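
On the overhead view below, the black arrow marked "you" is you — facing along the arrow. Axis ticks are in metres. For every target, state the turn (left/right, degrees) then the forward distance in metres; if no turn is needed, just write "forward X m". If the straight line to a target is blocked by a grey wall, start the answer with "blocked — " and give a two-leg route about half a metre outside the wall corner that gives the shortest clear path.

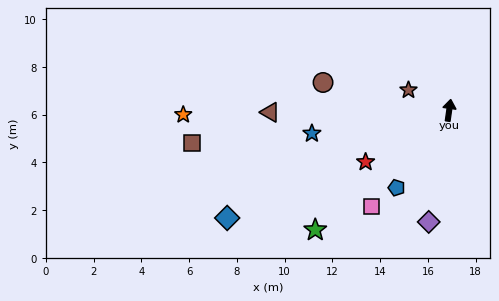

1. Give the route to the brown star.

turn left 72°, forward 1.9 m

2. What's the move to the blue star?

turn left 108°, forward 5.8 m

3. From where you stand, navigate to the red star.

turn left 130°, forward 4.1 m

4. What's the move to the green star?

turn left 140°, forward 7.5 m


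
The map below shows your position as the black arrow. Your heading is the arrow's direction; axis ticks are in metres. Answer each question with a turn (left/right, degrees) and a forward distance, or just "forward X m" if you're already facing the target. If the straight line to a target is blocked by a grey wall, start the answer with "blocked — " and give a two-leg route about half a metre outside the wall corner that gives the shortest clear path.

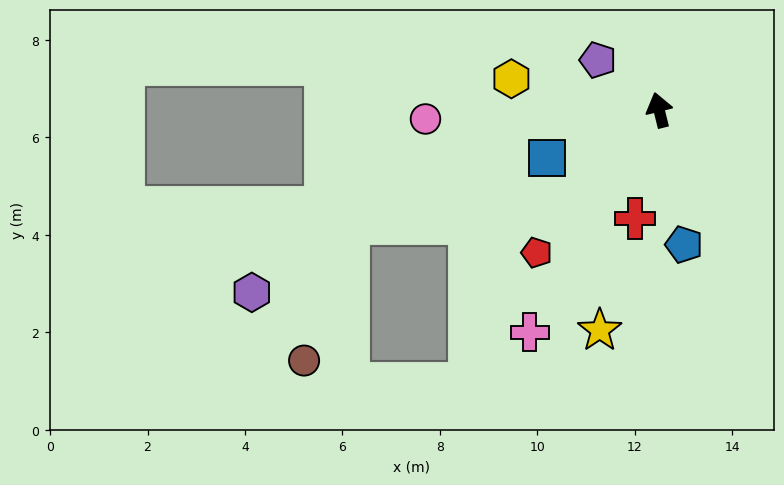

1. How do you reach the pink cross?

turn left 136°, forward 5.3 m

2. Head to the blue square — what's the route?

turn left 99°, forward 2.5 m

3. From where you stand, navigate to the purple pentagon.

turn left 37°, forward 1.6 m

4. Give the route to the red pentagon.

turn left 125°, forward 3.9 m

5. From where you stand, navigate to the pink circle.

turn left 78°, forward 4.8 m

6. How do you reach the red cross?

turn left 153°, forward 2.3 m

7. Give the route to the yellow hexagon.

turn left 64°, forward 3.1 m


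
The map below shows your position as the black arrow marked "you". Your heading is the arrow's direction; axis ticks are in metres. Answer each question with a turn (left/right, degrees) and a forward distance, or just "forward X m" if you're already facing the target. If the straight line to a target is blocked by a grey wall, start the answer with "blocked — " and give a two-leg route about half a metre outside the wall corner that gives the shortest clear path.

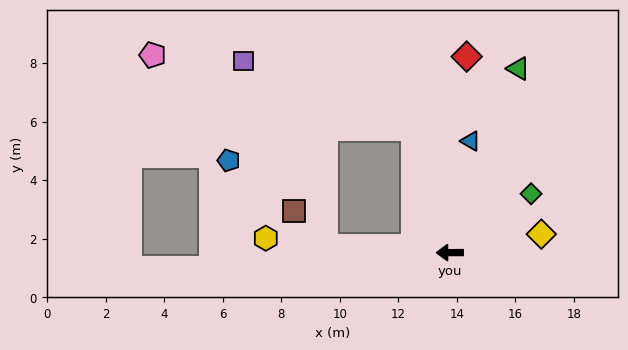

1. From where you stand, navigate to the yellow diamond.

turn right 169°, forward 3.2 m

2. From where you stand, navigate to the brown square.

blocked — turn right 3°, forward 4.2 m, then turn right 45°, forward 1.6 m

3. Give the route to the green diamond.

turn right 144°, forward 3.4 m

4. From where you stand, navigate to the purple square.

blocked — turn right 74°, forward 4.4 m, then turn left 52°, forward 6.2 m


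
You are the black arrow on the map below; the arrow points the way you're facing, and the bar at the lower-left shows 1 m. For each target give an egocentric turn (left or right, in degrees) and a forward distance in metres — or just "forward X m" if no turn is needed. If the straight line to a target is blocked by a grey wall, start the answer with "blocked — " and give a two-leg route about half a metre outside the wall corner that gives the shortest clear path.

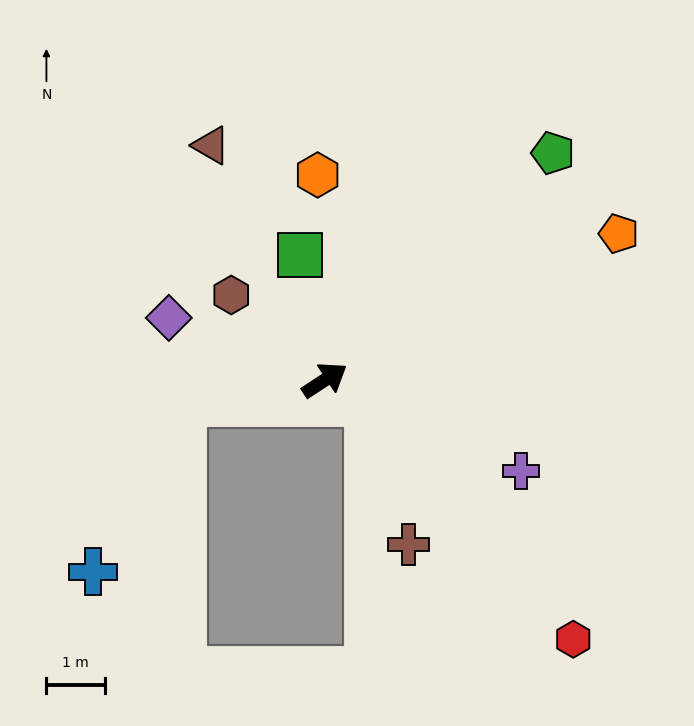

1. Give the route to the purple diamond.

turn left 125°, forward 2.9 m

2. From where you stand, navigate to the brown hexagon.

turn left 104°, forward 2.2 m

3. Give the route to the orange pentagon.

turn right 7°, forward 5.6 m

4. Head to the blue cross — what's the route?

blocked — turn left 155°, forward 2.5 m, then turn left 54°, forward 3.3 m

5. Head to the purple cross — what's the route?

turn right 58°, forward 3.7 m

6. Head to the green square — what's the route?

turn left 68°, forward 2.2 m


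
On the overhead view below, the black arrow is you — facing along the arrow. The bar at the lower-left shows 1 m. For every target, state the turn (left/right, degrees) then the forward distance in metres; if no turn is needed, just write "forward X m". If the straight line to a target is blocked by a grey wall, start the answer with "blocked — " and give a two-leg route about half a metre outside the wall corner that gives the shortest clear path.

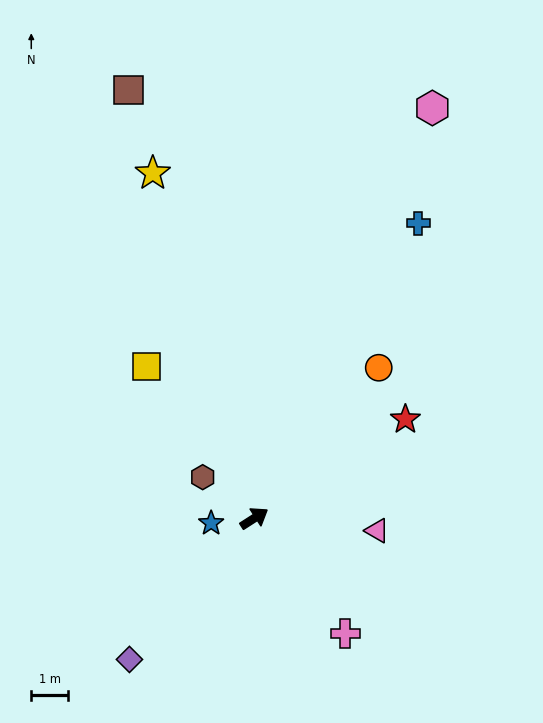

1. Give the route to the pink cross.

turn right 84°, forward 4.0 m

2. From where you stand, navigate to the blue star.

turn left 154°, forward 1.2 m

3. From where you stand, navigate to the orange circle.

turn left 18°, forward 5.3 m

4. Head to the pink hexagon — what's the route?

turn left 34°, forward 12.2 m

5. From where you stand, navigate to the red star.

forward 4.9 m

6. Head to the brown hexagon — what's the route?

turn left 109°, forward 1.8 m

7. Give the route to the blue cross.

turn left 28°, forward 9.2 m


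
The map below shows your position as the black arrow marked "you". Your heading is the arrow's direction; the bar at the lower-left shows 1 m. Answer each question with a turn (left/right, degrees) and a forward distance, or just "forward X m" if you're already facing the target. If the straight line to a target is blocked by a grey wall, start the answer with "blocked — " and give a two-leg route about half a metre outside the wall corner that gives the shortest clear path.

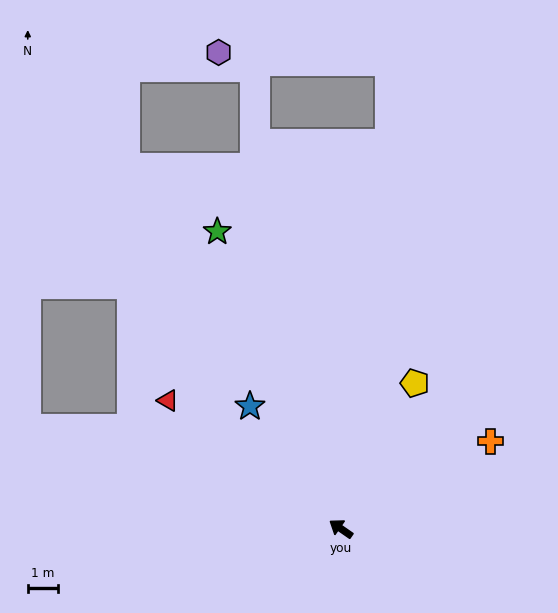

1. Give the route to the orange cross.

turn right 115°, forward 5.8 m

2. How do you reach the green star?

turn right 33°, forward 10.7 m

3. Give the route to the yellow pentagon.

turn right 82°, forward 5.4 m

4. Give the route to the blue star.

turn right 19°, forward 5.1 m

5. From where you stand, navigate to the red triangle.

forward 7.2 m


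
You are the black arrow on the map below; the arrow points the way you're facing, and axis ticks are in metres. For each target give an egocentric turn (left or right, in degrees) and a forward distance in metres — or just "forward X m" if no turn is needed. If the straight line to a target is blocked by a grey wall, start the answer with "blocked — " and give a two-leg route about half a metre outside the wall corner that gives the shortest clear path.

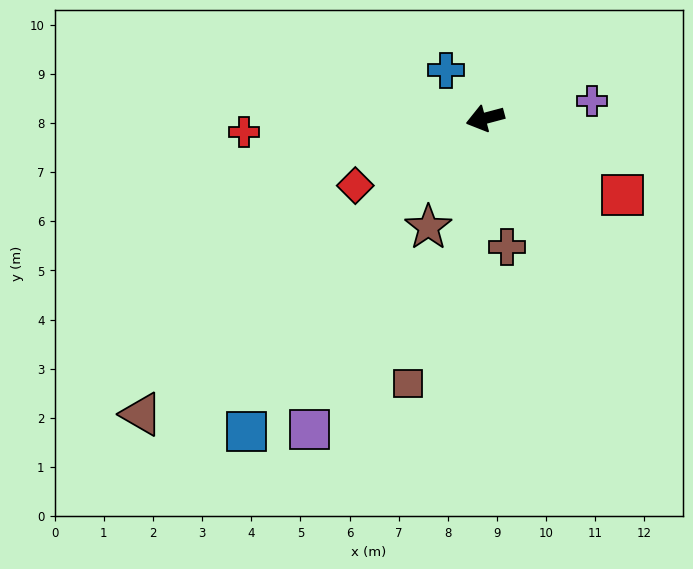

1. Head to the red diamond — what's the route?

turn left 13°, forward 3.0 m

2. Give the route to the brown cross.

turn left 85°, forward 2.7 m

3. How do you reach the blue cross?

turn right 66°, forward 1.3 m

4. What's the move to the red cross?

turn right 12°, forward 4.9 m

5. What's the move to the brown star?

turn left 48°, forward 2.5 m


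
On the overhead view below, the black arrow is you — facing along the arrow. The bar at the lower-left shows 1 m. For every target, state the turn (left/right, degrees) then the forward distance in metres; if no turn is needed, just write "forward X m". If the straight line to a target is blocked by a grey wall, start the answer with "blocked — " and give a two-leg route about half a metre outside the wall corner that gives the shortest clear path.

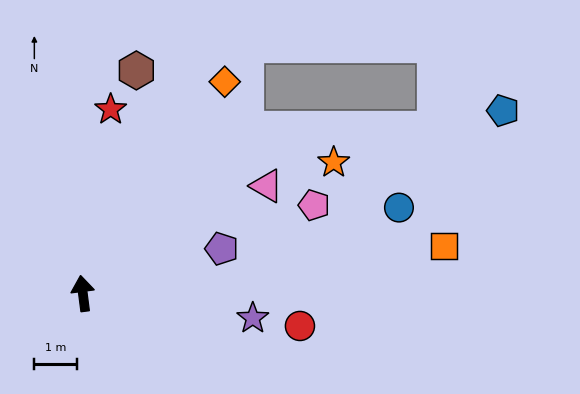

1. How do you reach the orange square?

turn right 90°, forward 8.6 m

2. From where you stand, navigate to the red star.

turn right 16°, forward 4.4 m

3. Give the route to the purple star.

turn right 106°, forward 4.1 m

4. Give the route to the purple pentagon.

turn right 80°, forward 3.4 m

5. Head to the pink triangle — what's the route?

turn right 67°, forward 5.0 m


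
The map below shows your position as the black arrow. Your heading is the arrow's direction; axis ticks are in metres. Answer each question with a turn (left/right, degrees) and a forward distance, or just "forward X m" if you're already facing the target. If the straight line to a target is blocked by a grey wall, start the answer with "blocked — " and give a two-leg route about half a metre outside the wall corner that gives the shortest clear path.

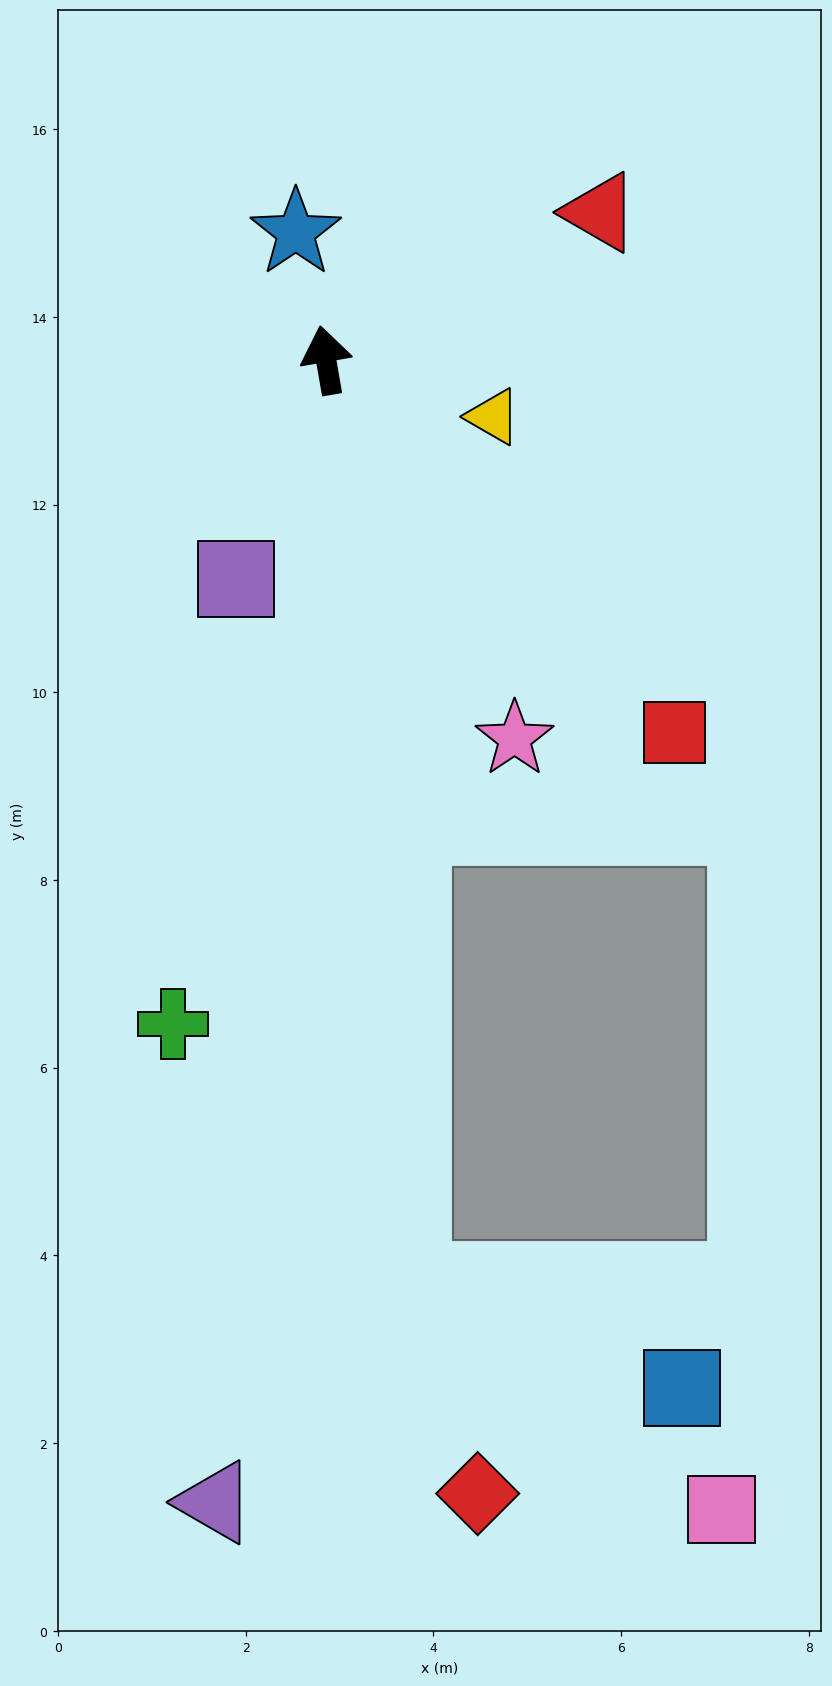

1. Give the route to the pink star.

turn right 163°, forward 4.5 m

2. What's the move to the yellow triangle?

turn right 119°, forward 1.9 m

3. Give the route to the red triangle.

turn right 72°, forward 3.3 m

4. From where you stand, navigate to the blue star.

turn left 4°, forward 1.4 m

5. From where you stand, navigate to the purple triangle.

turn left 165°, forward 12.2 m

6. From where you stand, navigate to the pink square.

blocked — turn left 175°, forward 9.9 m, then turn left 49°, forward 4.1 m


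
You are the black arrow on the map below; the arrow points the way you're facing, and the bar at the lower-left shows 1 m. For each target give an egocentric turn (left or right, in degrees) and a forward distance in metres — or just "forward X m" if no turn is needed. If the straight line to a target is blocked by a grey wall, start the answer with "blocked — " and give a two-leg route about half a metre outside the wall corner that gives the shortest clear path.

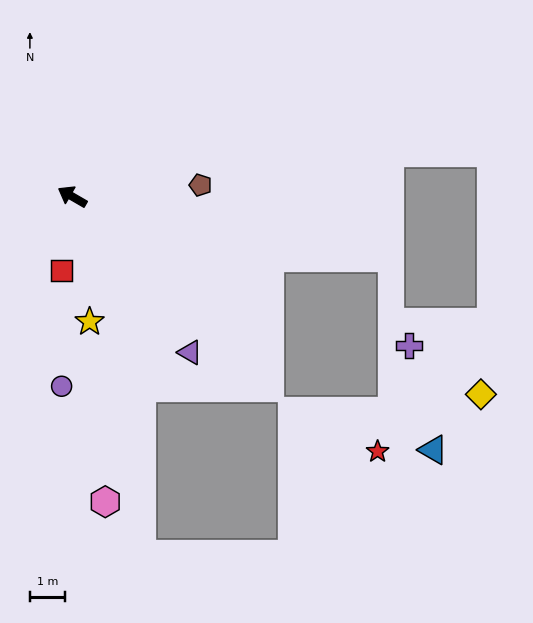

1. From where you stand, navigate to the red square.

turn left 112°, forward 2.1 m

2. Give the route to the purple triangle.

turn left 157°, forward 5.6 m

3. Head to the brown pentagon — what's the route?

turn right 145°, forward 3.7 m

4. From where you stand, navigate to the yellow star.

turn left 128°, forward 3.6 m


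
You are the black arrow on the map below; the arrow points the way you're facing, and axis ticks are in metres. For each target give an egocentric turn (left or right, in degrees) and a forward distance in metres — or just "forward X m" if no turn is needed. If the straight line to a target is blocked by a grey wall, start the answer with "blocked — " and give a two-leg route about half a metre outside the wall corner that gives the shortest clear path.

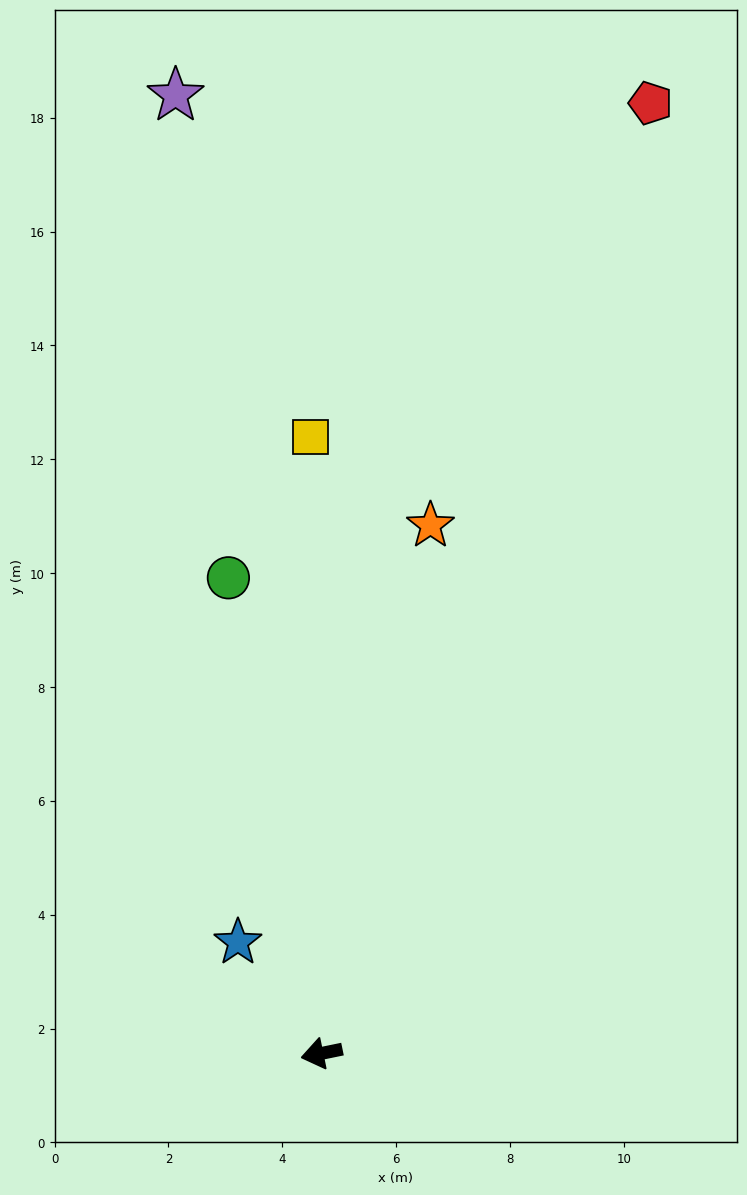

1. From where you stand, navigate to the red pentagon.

turn right 121°, forward 17.7 m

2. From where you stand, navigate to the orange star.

turn right 113°, forward 9.5 m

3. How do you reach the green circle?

turn right 91°, forward 8.5 m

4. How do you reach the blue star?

turn right 65°, forward 2.4 m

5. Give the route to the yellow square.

turn right 101°, forward 10.8 m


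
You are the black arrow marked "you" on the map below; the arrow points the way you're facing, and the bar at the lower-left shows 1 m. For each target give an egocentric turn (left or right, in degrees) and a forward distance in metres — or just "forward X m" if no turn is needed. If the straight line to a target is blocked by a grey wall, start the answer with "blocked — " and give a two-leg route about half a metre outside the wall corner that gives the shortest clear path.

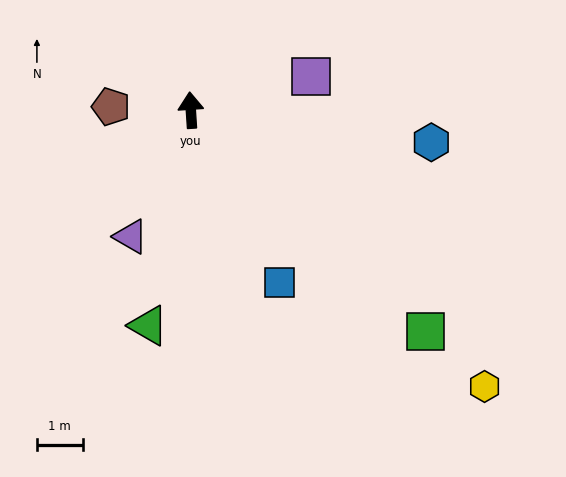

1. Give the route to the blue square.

turn right 157°, forward 4.2 m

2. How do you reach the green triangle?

turn left 165°, forward 4.8 m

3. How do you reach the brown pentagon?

turn left 84°, forward 1.7 m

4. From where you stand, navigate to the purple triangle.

turn left 151°, forward 3.1 m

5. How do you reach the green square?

turn right 137°, forward 7.0 m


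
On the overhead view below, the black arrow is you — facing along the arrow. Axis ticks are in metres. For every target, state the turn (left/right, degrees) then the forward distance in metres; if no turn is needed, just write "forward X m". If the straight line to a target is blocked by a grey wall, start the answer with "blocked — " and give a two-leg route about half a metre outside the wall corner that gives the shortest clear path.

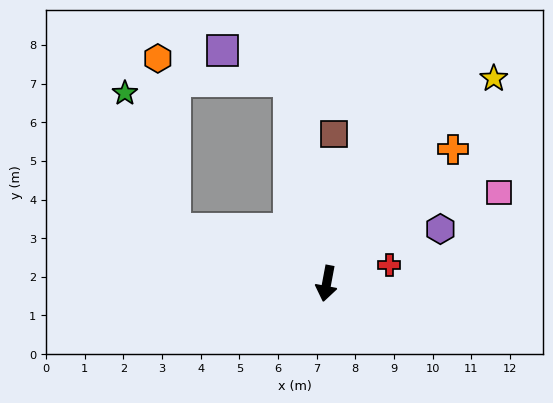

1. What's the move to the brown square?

turn right 172°, forward 3.9 m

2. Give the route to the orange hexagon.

blocked — turn right 99°, forward 4.2 m, then turn right 65°, forward 4.5 m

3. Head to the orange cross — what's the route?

turn left 147°, forward 4.8 m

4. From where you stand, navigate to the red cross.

turn left 117°, forward 1.7 m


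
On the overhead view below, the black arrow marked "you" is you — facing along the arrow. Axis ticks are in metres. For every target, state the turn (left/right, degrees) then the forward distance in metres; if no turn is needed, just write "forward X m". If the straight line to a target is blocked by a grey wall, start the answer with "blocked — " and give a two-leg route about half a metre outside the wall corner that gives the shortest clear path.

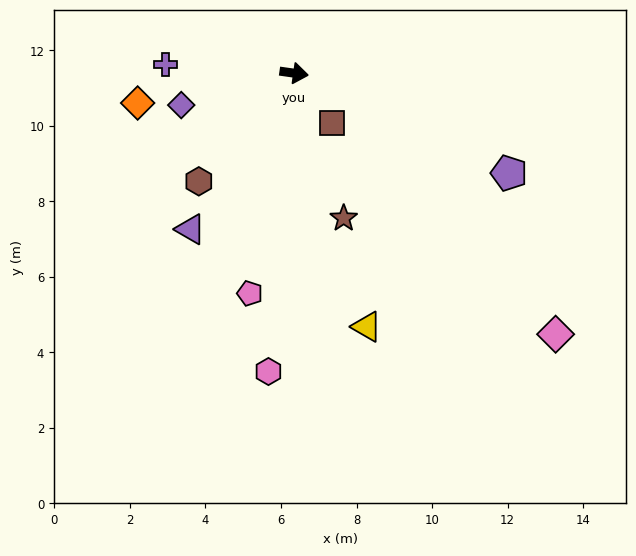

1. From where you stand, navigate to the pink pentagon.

turn right 93°, forward 5.9 m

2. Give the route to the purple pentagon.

turn right 17°, forward 6.3 m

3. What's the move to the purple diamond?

turn right 156°, forward 3.1 m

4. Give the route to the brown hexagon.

turn right 123°, forward 3.8 m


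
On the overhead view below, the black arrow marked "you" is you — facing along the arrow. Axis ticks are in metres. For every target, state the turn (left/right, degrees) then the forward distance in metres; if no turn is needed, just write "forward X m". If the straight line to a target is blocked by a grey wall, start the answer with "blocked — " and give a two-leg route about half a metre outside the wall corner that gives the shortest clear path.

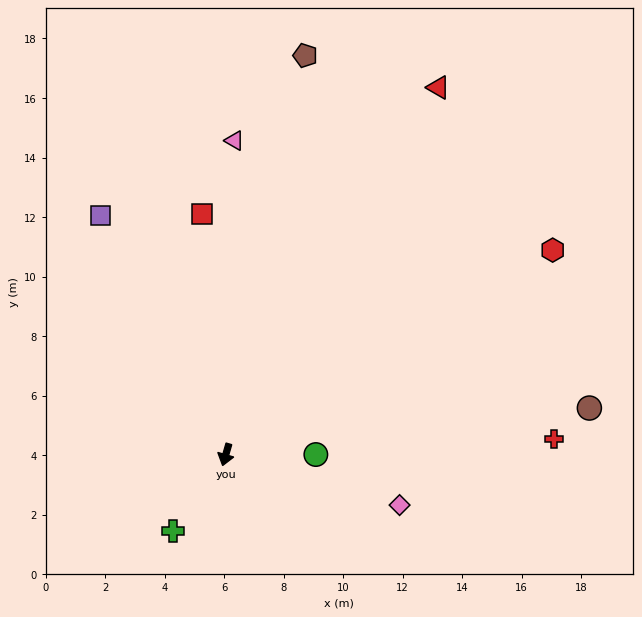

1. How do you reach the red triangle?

turn left 166°, forward 14.3 m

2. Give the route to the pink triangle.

turn right 166°, forward 10.6 m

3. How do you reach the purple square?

turn right 136°, forward 9.1 m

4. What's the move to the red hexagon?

turn left 138°, forward 13.0 m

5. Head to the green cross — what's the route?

turn right 19°, forward 3.1 m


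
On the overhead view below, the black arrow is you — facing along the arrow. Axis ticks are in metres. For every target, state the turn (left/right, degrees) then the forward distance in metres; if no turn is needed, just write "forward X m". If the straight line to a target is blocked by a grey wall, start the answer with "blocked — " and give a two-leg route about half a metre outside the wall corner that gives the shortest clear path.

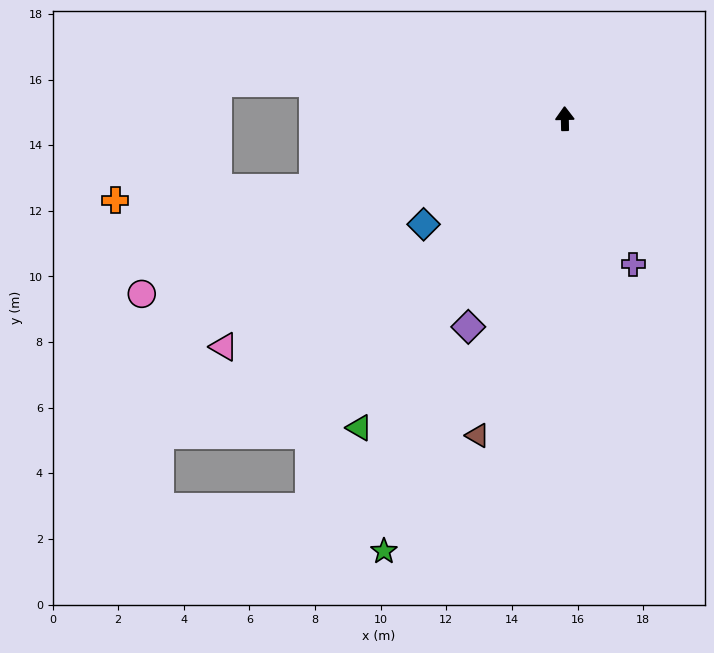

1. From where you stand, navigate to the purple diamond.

turn left 154°, forward 7.0 m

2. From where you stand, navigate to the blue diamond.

turn left 126°, forward 5.4 m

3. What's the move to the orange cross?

blocked — turn left 104°, forward 8.0 m, then turn right 12°, forward 6.0 m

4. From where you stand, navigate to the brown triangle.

turn left 163°, forward 10.0 m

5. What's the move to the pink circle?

turn left 111°, forward 14.0 m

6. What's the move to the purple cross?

turn right 156°, forward 4.9 m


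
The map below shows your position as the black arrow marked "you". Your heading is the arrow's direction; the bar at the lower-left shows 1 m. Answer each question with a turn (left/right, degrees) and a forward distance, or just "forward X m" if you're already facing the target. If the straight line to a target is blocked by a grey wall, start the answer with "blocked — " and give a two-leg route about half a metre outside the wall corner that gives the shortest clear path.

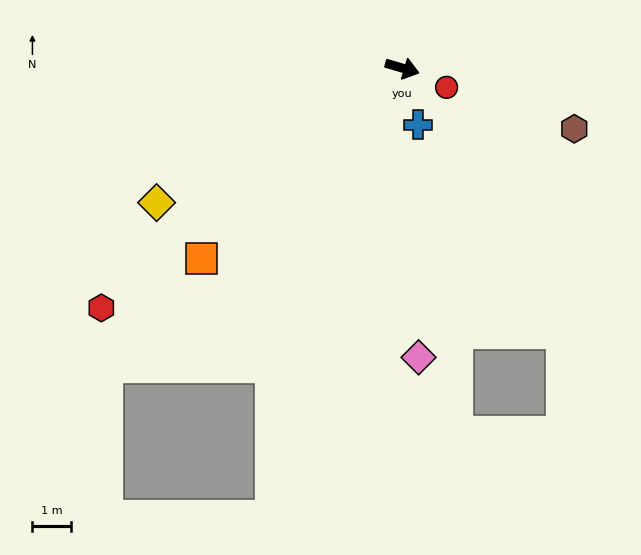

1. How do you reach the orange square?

turn right 120°, forward 7.1 m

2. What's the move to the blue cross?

turn right 58°, forward 1.5 m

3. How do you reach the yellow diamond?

turn right 135°, forward 7.2 m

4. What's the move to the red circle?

turn right 7°, forward 1.2 m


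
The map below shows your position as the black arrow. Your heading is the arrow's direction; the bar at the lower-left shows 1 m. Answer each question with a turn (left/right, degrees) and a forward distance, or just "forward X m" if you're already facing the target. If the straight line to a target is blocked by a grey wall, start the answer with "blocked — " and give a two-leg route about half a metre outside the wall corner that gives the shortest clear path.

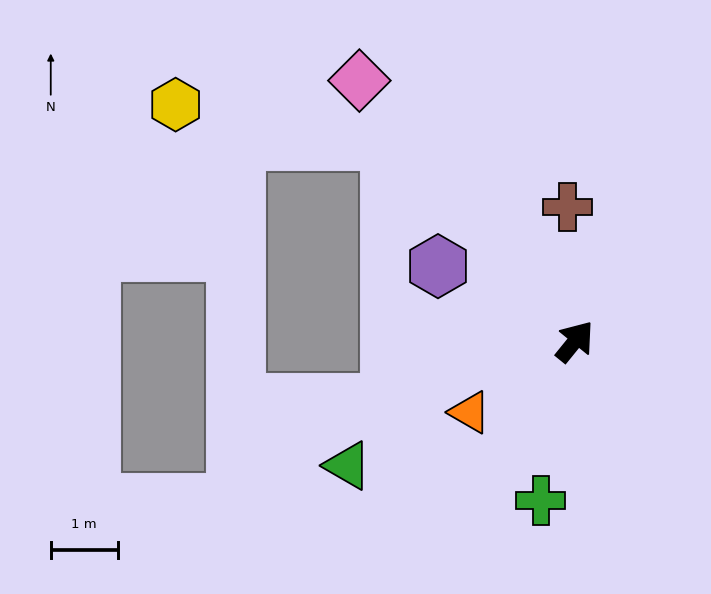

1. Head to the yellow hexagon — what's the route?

blocked — turn left 82°, forward 4.1 m, then turn left 37°, forward 3.2 m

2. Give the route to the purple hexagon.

turn left 100°, forward 2.3 m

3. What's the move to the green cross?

turn right 153°, forward 2.4 m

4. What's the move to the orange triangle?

turn left 163°, forward 1.9 m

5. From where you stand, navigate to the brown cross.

turn left 42°, forward 2.0 m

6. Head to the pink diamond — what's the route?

turn left 79°, forward 5.1 m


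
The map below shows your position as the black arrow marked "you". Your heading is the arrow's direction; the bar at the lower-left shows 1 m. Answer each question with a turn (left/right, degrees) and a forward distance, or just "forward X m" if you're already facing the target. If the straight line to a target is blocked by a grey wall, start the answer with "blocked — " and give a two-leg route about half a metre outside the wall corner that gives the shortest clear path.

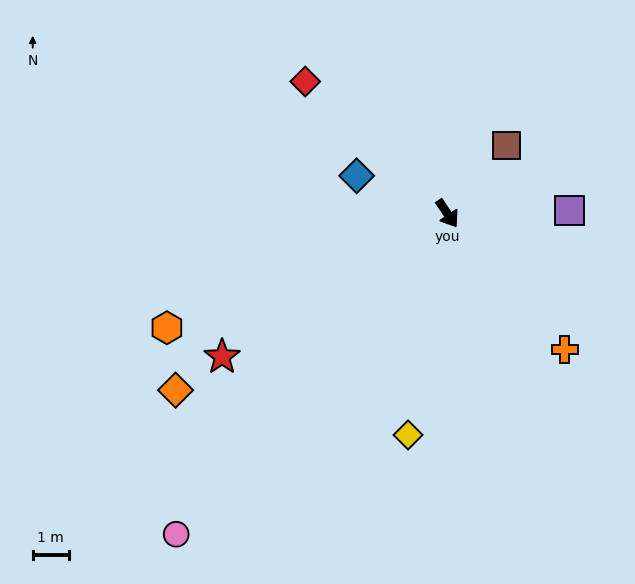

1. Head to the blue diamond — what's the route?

turn right 146°, forward 2.7 m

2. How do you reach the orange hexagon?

turn right 102°, forward 8.4 m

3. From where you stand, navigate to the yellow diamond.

turn right 44°, forward 6.2 m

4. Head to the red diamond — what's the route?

turn right 167°, forward 5.4 m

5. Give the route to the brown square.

turn left 105°, forward 2.5 m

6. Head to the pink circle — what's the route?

turn right 74°, forward 11.7 m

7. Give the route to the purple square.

turn left 58°, forward 3.4 m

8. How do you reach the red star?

turn right 91°, forward 7.4 m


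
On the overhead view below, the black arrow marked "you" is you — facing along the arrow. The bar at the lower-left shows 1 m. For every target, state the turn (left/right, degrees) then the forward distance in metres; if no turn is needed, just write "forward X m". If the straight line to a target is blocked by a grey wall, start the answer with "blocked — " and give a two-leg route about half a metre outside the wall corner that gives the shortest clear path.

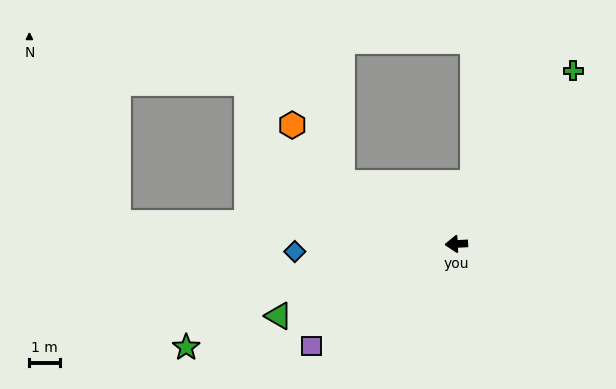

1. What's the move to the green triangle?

turn left 19°, forward 6.3 m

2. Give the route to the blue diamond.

forward 5.3 m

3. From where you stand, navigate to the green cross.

turn right 127°, forward 6.9 m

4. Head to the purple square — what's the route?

turn left 32°, forward 5.8 m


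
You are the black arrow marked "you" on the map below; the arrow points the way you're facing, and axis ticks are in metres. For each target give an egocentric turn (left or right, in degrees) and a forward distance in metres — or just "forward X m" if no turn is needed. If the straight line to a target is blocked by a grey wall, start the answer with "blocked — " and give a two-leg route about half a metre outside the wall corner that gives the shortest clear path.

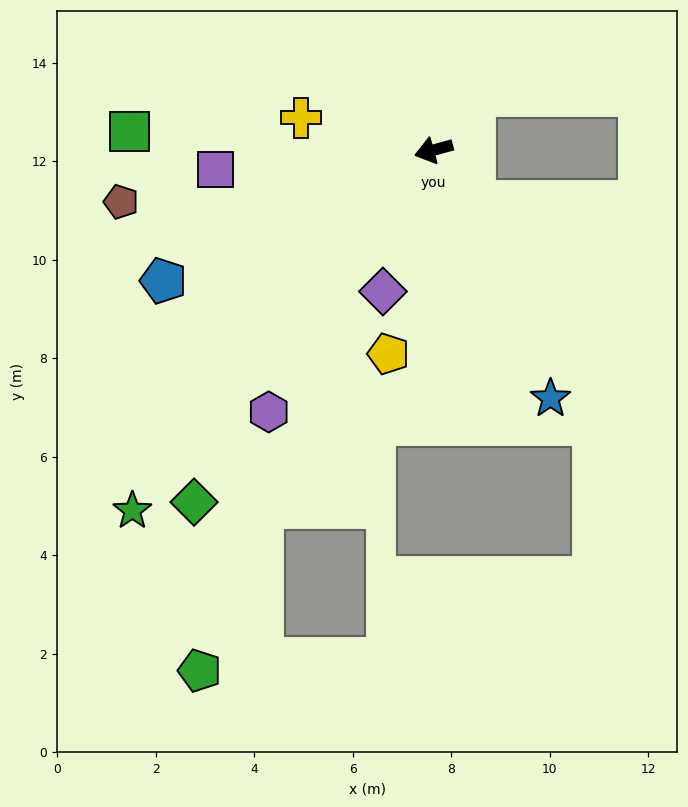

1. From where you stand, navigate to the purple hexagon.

turn left 42°, forward 6.3 m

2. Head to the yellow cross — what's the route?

turn right 29°, forward 2.8 m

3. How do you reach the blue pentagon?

turn left 10°, forward 6.1 m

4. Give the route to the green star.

turn left 35°, forward 9.5 m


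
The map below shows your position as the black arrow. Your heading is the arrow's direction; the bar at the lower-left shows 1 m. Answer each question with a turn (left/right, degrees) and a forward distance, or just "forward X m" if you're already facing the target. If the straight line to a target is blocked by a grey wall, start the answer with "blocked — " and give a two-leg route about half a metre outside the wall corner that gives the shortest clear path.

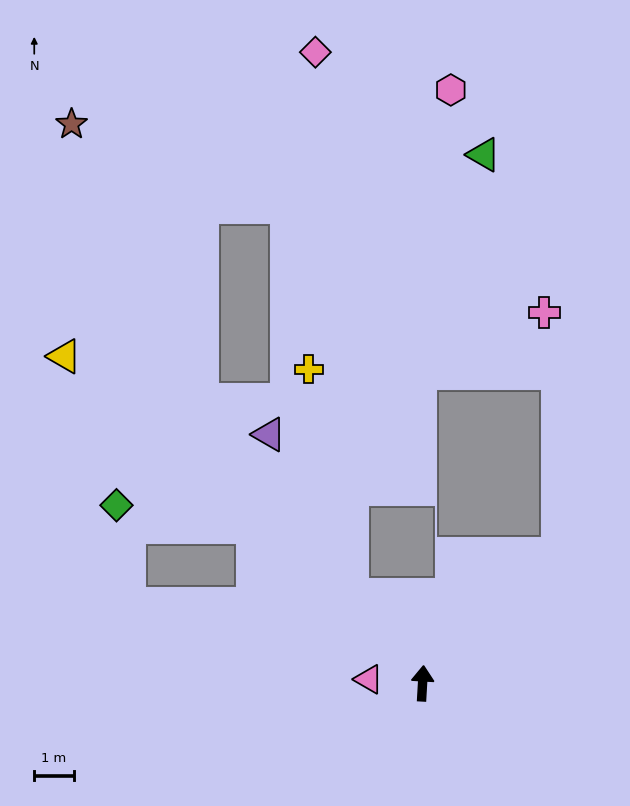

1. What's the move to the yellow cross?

blocked — turn left 42°, forward 2.9 m, then turn right 28°, forward 5.8 m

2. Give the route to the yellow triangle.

turn left 51°, forward 12.2 m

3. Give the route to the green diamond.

blocked — turn left 51°, forward 5.8 m, then turn left 33°, forward 3.5 m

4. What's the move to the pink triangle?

turn left 89°, forward 1.4 m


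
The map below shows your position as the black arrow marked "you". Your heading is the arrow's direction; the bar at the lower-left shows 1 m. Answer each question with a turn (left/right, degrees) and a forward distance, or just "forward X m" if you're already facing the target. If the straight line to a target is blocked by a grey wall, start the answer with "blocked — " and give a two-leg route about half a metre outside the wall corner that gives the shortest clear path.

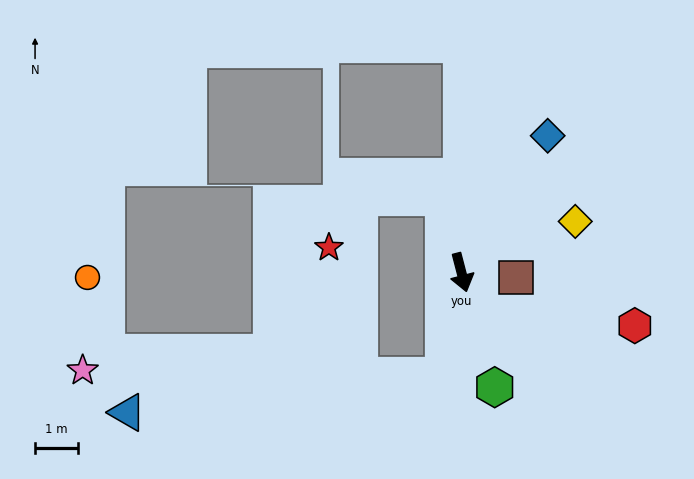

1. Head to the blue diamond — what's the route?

turn left 133°, forward 3.8 m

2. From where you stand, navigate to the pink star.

blocked — turn right 25°, forward 2.4 m, then turn right 80°, forward 8.4 m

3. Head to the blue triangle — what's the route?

blocked — turn right 25°, forward 2.4 m, then turn right 73°, forward 7.4 m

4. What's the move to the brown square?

turn left 70°, forward 1.3 m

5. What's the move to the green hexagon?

forward 2.8 m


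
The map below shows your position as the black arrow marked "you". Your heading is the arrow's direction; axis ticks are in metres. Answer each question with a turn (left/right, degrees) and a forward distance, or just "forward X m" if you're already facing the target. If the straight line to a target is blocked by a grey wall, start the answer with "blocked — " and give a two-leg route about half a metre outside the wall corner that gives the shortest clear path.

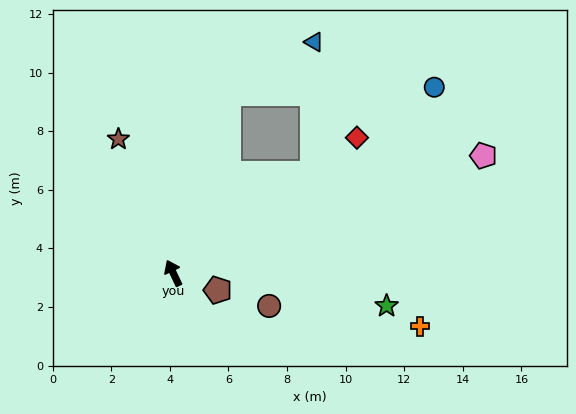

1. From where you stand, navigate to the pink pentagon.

turn right 95°, forward 11.3 m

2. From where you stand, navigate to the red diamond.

turn right 79°, forward 7.8 m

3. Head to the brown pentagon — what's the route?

turn right 136°, forward 1.6 m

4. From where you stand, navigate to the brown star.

turn right 3°, forward 4.9 m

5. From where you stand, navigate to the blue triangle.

blocked — turn right 42°, forward 6.4 m, then turn right 42°, forward 3.4 m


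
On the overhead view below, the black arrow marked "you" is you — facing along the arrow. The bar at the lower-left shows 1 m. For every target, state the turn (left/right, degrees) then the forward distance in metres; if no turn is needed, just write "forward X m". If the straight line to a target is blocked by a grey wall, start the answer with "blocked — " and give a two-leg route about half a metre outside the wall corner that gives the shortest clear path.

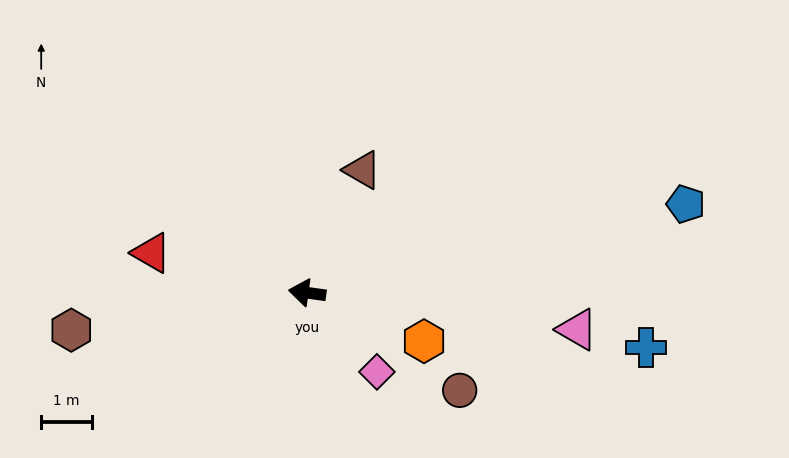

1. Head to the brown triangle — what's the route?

turn right 106°, forward 2.7 m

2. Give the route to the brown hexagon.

turn left 17°, forward 4.7 m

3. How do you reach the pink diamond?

turn left 139°, forward 2.1 m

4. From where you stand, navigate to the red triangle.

turn right 6°, forward 3.2 m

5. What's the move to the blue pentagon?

turn right 159°, forward 7.7 m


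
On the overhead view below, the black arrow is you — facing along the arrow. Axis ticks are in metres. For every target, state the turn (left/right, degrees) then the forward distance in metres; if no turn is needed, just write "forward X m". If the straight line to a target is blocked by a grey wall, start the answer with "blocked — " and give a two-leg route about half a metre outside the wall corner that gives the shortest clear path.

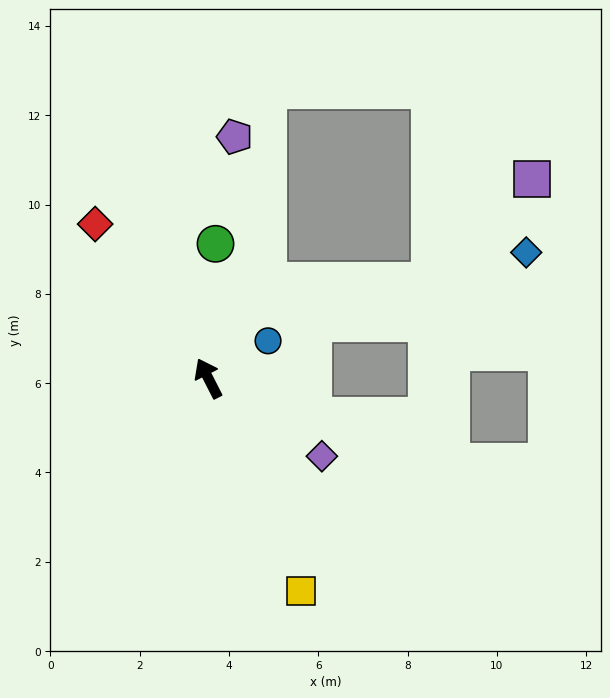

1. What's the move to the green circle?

turn right 30°, forward 3.0 m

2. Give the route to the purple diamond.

turn right 151°, forward 3.1 m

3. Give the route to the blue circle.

turn right 85°, forward 1.6 m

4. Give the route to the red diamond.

turn left 9°, forward 4.3 m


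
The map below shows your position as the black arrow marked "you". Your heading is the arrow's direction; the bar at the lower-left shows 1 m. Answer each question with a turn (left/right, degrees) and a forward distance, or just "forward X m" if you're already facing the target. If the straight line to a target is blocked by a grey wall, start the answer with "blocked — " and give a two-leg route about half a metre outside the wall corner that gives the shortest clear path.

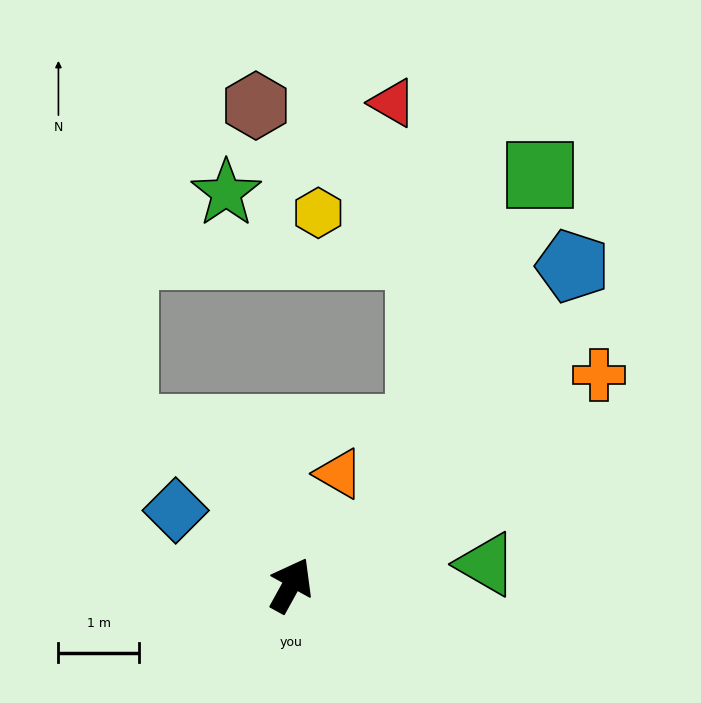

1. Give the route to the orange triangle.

turn left 6°, forward 1.5 m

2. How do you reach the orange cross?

turn right 27°, forward 4.6 m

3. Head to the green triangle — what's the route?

turn right 55°, forward 2.4 m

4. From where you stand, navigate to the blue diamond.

turn left 86°, forward 1.7 m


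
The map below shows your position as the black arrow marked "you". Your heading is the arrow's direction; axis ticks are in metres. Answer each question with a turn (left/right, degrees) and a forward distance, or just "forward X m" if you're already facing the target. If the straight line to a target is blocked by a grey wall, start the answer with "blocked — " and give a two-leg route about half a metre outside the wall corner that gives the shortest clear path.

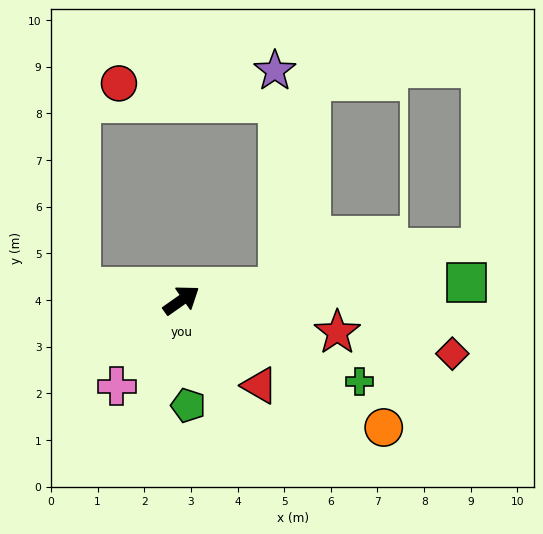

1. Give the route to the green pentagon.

turn right 121°, forward 2.3 m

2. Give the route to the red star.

turn right 47°, forward 3.4 m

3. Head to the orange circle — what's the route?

turn right 67°, forward 5.1 m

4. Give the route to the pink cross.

turn right 162°, forward 2.3 m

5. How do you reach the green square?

turn right 32°, forward 6.1 m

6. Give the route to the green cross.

turn right 60°, forward 4.2 m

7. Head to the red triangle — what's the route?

turn right 83°, forward 2.5 m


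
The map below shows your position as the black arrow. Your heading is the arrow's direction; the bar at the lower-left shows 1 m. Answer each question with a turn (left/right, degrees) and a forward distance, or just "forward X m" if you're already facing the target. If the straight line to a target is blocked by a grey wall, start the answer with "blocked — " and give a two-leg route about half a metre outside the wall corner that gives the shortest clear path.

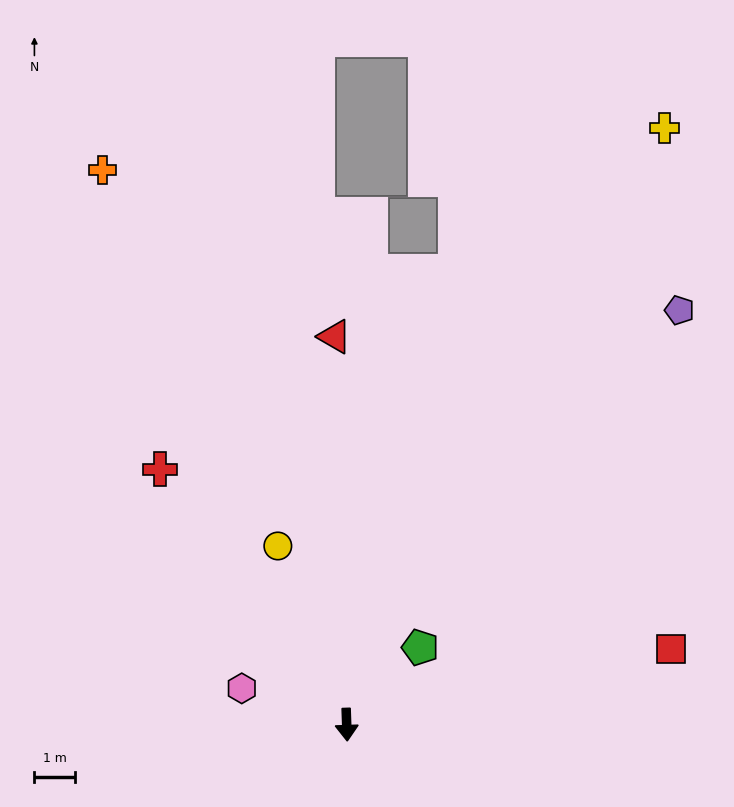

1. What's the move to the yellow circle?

turn right 161°, forward 4.7 m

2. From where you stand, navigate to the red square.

turn left 101°, forward 8.2 m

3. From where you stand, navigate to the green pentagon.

turn left 134°, forward 2.6 m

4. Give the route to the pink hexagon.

turn right 111°, forward 2.7 m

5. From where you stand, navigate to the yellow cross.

turn left 150°, forward 16.6 m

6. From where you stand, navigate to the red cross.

turn right 146°, forward 7.8 m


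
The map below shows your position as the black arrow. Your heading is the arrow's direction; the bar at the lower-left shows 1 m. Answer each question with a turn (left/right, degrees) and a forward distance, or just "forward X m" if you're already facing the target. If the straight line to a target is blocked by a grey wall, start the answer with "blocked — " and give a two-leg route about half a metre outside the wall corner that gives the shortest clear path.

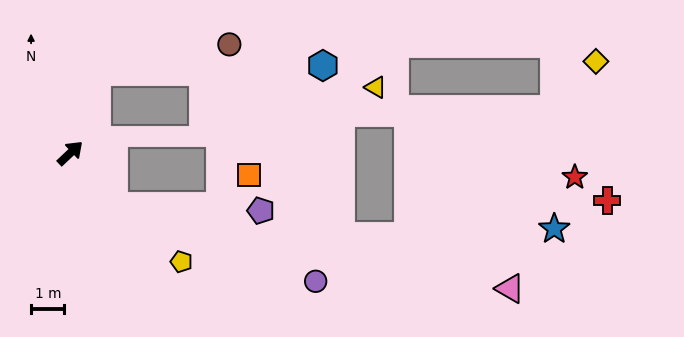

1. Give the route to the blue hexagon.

blocked — turn left 29°, forward 2.6 m, then turn right 71°, forward 6.8 m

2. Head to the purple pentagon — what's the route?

blocked — turn right 94°, forward 2.1 m, then turn left 49°, forward 4.4 m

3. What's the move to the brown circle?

blocked — turn left 29°, forward 2.6 m, then turn right 61°, forward 4.0 m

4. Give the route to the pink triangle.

blocked — turn right 94°, forward 2.1 m, then turn left 39°, forward 12.1 m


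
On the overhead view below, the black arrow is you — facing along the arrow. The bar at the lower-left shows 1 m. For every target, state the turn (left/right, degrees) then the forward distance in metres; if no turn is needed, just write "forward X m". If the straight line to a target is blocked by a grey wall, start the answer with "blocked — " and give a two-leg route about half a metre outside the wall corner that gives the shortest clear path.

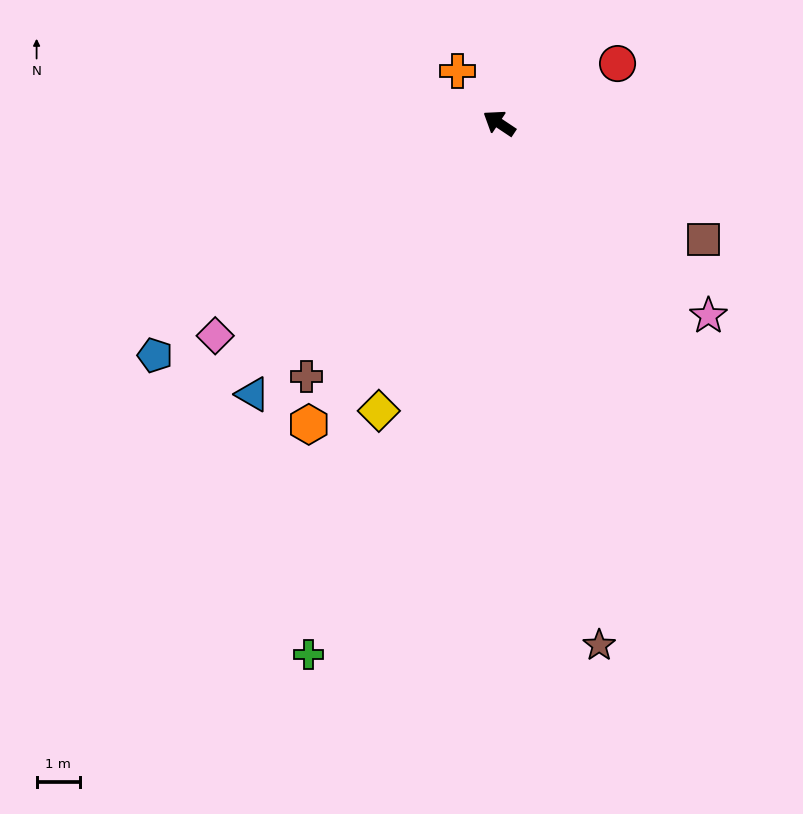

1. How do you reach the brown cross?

turn left 86°, forward 7.4 m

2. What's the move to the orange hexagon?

turn left 91°, forward 8.3 m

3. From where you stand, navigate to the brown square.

turn right 176°, forward 5.5 m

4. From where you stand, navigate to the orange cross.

turn right 18°, forward 1.5 m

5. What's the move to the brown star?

turn left 135°, forward 12.3 m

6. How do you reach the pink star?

turn left 171°, forward 6.6 m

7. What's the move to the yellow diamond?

turn left 101°, forward 7.2 m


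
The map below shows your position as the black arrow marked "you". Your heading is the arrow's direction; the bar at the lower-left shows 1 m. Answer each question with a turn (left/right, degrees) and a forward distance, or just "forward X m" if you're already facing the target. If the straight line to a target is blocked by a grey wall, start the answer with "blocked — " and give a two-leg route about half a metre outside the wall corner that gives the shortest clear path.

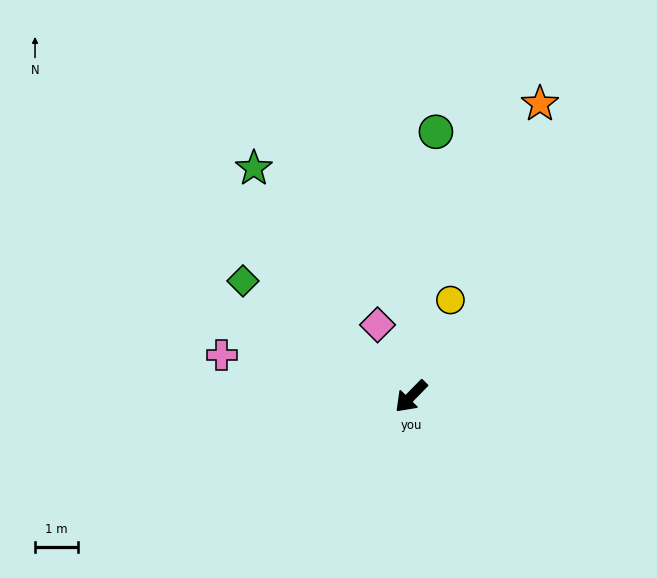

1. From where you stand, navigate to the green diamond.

turn right 80°, forward 4.8 m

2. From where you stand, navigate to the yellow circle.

turn right 158°, forward 2.4 m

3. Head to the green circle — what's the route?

turn right 141°, forward 6.2 m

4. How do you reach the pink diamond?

turn right 111°, forward 1.8 m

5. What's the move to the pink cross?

turn right 58°, forward 4.5 m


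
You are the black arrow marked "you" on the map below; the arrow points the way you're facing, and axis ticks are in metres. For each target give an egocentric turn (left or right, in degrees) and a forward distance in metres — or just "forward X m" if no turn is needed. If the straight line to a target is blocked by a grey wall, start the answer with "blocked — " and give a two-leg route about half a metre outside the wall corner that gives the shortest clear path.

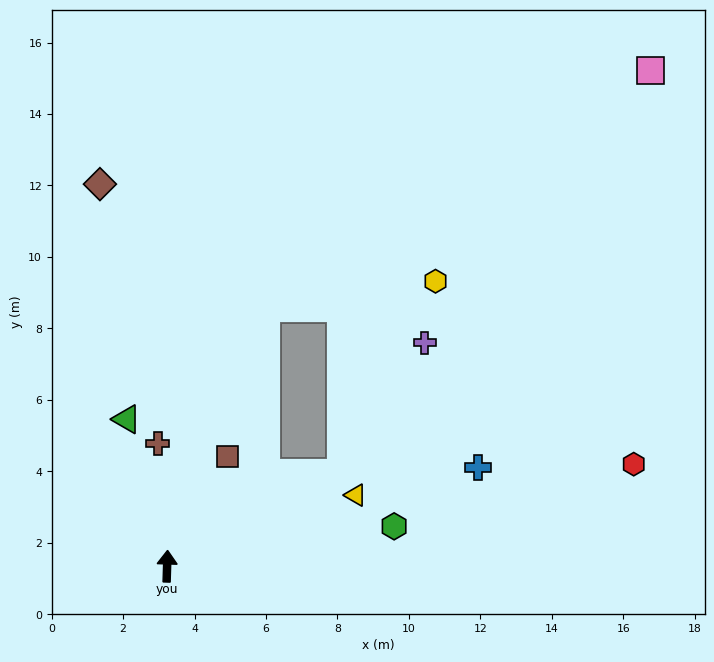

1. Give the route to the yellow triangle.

turn right 68°, forward 5.6 m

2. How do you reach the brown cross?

turn left 6°, forward 3.4 m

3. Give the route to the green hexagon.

turn right 78°, forward 6.5 m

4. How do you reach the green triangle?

turn left 17°, forward 4.3 m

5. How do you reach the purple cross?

blocked — turn right 61°, forward 5.5 m, then turn left 31°, forward 4.4 m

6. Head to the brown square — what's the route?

turn right 27°, forward 3.5 m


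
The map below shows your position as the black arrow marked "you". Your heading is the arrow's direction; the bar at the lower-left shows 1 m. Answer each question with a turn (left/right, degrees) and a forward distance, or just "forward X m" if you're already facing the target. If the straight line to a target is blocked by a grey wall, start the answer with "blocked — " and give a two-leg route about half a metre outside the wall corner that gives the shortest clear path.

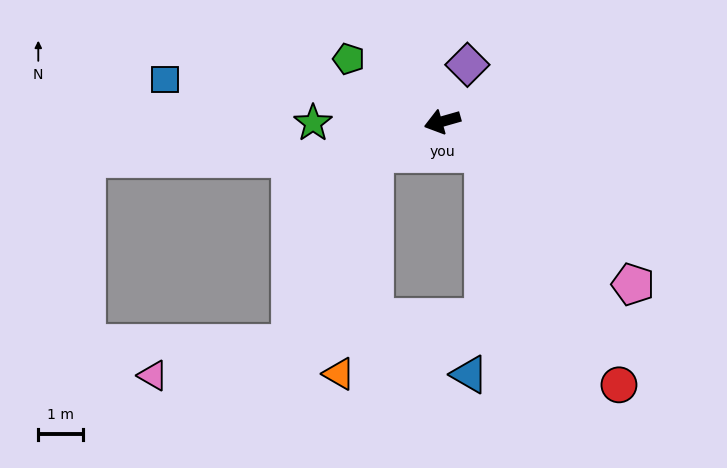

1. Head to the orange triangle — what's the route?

blocked — turn left 10°, forward 1.7 m, then turn left 55°, forward 4.9 m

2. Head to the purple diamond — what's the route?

turn right 130°, forward 1.4 m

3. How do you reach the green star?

turn right 15°, forward 2.9 m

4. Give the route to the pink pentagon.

turn left 124°, forward 5.6 m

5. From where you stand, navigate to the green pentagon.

turn right 50°, forward 2.5 m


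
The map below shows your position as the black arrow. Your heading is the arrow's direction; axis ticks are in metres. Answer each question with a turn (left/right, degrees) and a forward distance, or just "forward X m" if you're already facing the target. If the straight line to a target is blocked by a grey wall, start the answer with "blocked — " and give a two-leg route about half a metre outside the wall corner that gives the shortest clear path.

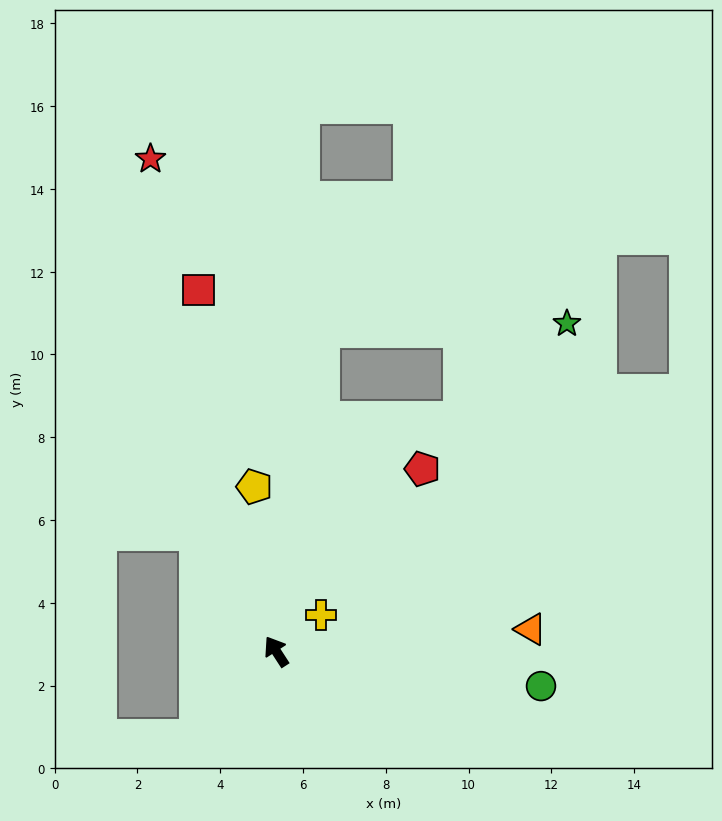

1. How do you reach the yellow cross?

turn right 84°, forward 1.4 m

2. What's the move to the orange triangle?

turn right 118°, forward 6.2 m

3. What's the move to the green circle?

turn right 130°, forward 6.5 m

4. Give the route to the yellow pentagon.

turn right 25°, forward 4.0 m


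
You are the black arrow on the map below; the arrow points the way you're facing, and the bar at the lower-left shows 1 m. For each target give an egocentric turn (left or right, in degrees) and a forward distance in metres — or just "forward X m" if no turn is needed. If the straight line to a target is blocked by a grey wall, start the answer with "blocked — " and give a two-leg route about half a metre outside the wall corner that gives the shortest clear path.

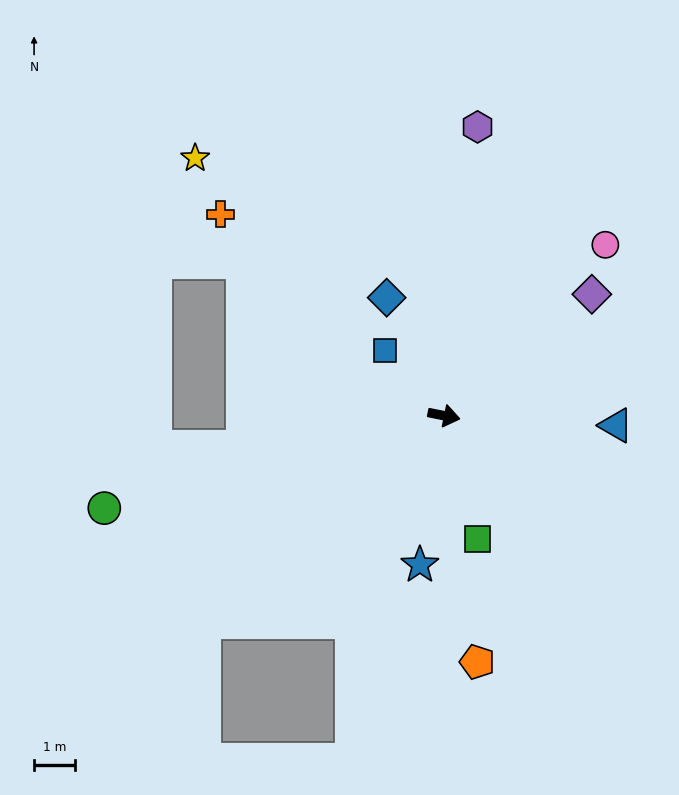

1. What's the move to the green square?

turn right 63°, forward 3.2 m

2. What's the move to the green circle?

turn right 153°, forward 8.7 m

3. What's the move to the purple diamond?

turn left 51°, forward 4.7 m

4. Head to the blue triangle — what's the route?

turn left 8°, forward 4.2 m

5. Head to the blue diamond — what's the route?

turn left 127°, forward 3.2 m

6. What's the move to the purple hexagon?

turn left 95°, forward 7.2 m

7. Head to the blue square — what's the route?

turn left 144°, forward 2.2 m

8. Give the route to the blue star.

turn right 88°, forward 3.7 m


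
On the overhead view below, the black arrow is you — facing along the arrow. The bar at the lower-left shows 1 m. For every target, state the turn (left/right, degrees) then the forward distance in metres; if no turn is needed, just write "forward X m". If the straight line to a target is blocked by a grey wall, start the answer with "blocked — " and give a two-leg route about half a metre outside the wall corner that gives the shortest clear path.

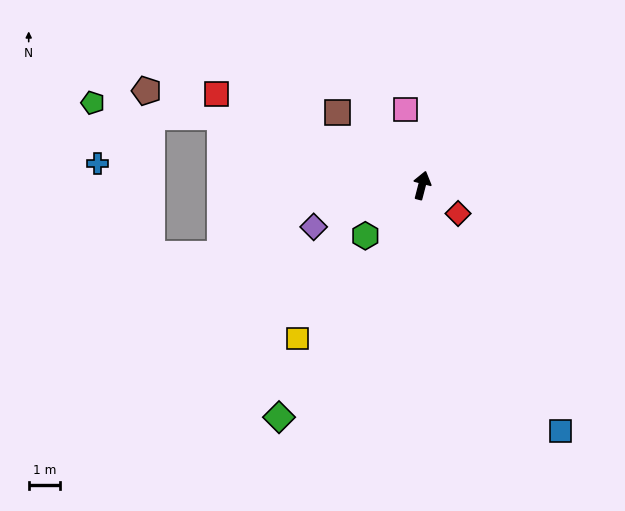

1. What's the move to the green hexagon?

turn left 146°, forward 2.4 m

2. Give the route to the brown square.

turn left 64°, forward 3.5 m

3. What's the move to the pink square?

turn left 27°, forward 2.4 m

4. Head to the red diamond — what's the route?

turn right 113°, forward 1.4 m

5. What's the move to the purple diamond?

turn left 125°, forward 3.7 m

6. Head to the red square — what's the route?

turn left 81°, forward 7.1 m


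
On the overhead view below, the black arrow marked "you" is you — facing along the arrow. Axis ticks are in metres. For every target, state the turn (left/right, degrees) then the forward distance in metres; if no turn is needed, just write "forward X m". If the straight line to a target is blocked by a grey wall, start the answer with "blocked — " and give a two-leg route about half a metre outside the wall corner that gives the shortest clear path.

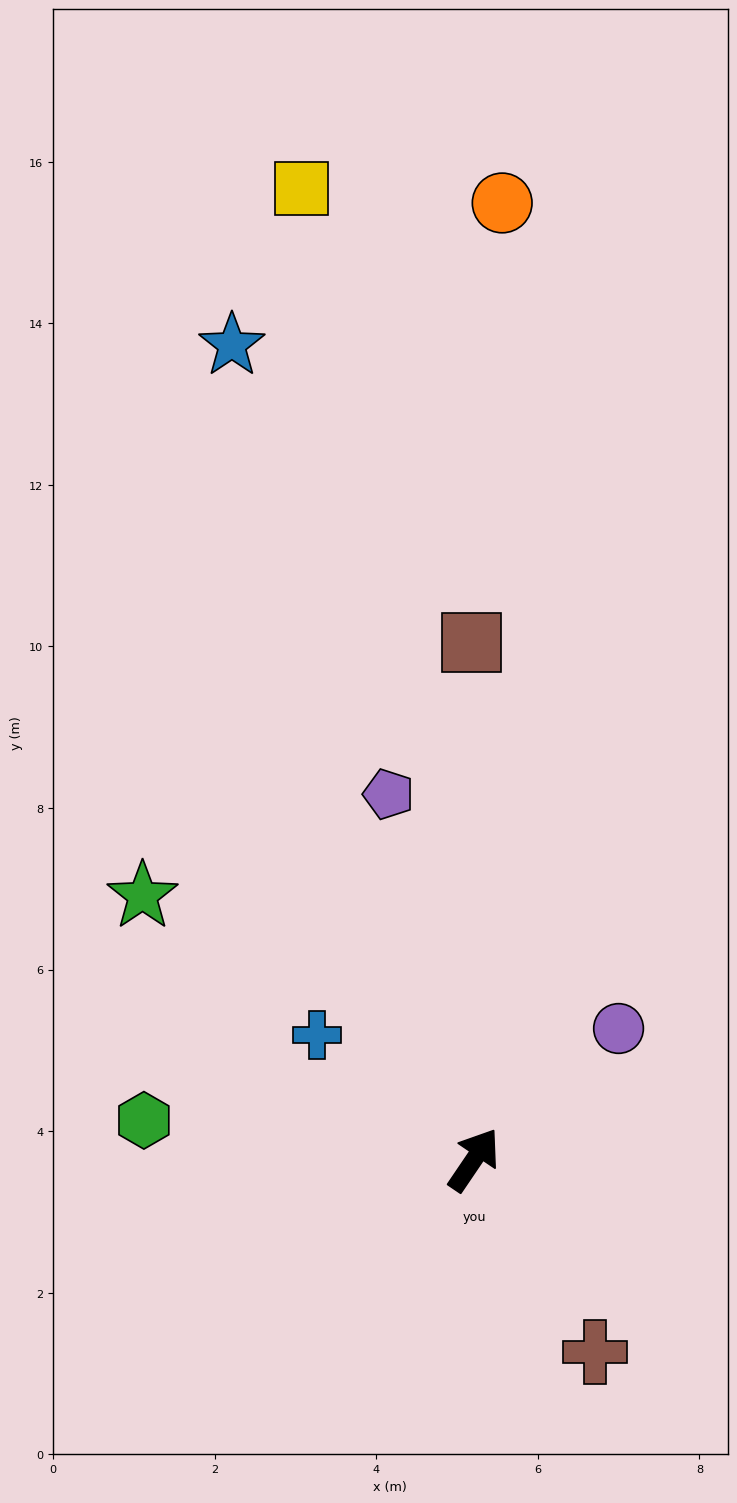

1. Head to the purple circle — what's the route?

turn right 14°, forward 2.4 m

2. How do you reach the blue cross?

turn left 86°, forward 2.5 m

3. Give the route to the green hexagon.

turn left 117°, forward 4.1 m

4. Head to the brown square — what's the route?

turn left 34°, forward 6.4 m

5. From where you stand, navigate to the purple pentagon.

turn left 47°, forward 4.6 m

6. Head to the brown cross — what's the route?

turn right 114°, forward 2.8 m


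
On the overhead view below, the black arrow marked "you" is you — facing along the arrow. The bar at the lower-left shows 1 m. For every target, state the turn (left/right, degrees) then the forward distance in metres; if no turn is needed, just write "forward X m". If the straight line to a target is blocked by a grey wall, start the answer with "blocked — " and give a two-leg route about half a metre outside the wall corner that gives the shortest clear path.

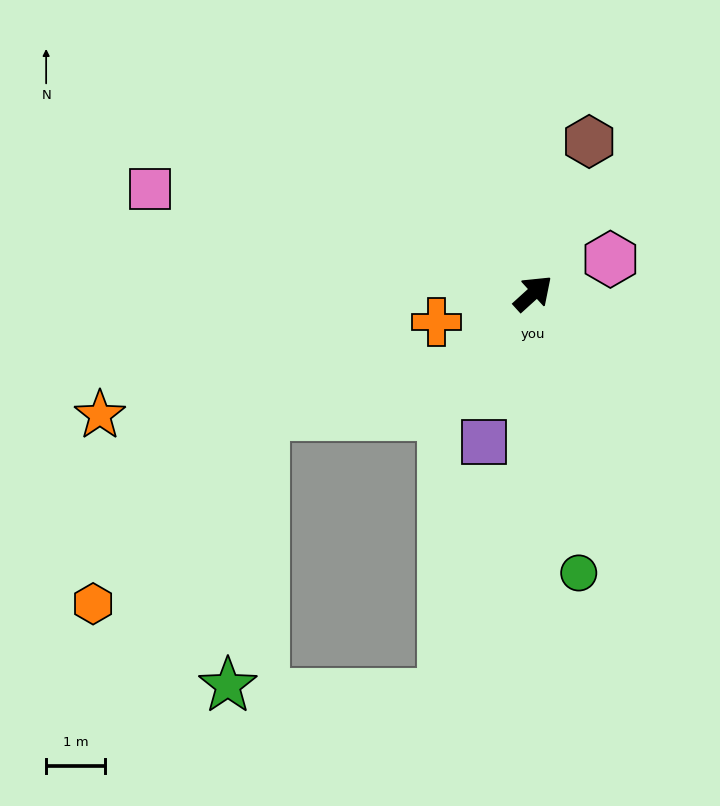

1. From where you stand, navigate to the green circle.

turn right 123°, forward 4.8 m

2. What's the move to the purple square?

turn right 151°, forward 2.6 m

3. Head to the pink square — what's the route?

turn left 123°, forward 6.7 m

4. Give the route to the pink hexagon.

turn right 18°, forward 1.4 m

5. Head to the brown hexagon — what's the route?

turn left 28°, forward 2.7 m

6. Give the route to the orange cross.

turn left 154°, forward 1.7 m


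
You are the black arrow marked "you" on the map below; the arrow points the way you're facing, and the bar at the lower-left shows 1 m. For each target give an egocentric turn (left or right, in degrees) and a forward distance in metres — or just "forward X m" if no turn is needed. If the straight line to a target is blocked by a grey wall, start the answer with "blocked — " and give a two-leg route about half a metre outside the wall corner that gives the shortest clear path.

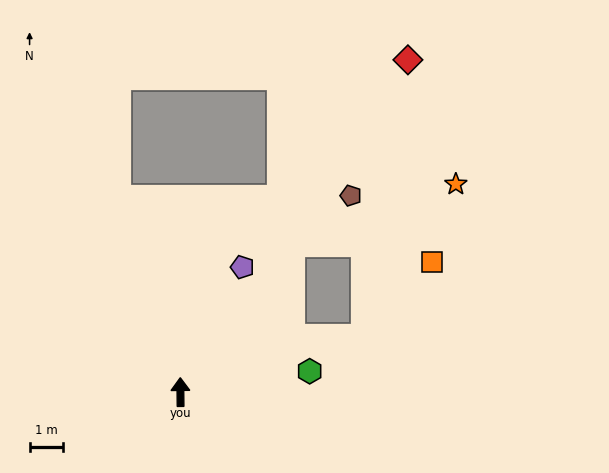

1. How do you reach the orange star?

blocked — turn right 37°, forward 5.5 m, then turn right 34°, forward 5.2 m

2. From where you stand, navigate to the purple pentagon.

turn right 27°, forward 4.1 m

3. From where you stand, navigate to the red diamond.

turn right 35°, forward 12.0 m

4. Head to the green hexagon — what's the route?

turn right 81°, forward 3.9 m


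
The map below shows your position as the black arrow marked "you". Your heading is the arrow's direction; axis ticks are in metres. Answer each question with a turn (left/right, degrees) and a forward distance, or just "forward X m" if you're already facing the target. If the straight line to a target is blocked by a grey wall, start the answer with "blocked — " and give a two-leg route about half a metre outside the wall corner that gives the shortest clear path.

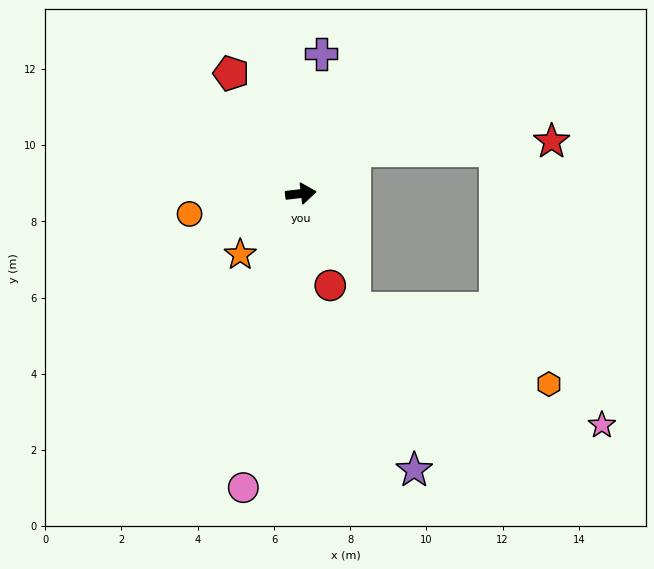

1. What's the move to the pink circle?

turn right 108°, forward 7.9 m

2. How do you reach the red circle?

turn right 79°, forward 2.5 m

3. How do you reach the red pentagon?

turn left 113°, forward 3.6 m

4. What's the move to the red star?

blocked — turn left 31°, forward 1.8 m, then turn right 35°, forward 5.2 m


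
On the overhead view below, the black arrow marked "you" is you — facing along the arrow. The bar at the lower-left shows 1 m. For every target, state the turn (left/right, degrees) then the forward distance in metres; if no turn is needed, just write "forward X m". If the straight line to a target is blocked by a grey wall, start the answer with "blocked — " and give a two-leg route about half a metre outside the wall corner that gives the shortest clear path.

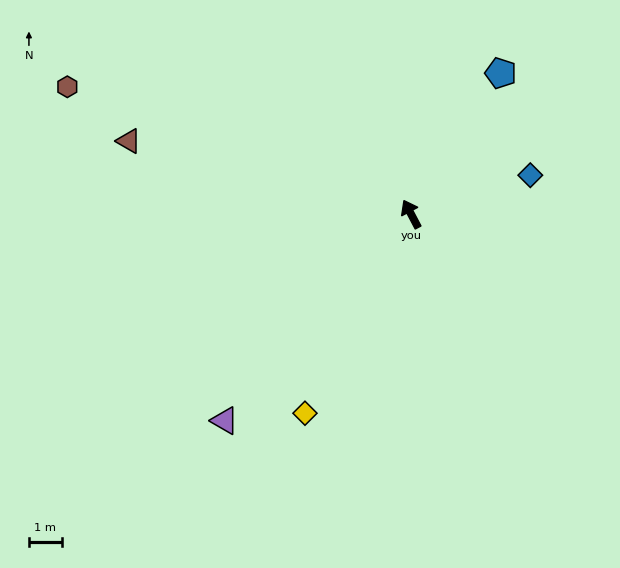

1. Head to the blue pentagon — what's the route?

turn right 60°, forward 5.1 m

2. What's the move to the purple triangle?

turn left 110°, forward 8.5 m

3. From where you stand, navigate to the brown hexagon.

turn left 42°, forward 11.1 m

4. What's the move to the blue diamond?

turn right 100°, forward 3.8 m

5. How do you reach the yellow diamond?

turn left 124°, forward 6.9 m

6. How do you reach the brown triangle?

turn left 48°, forward 8.9 m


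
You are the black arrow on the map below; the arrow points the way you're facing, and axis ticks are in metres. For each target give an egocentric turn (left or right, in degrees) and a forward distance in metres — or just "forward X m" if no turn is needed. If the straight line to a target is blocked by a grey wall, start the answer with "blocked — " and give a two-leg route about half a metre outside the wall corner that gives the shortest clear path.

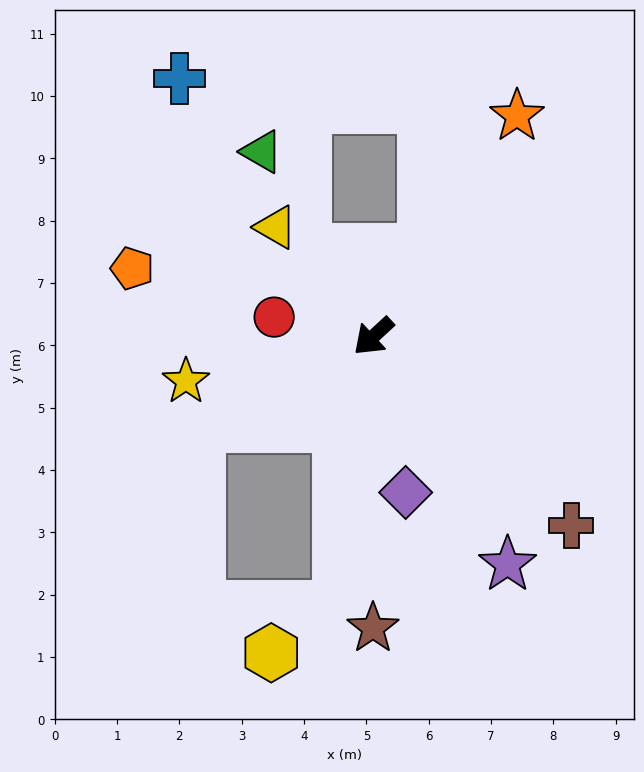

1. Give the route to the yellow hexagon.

blocked — turn left 40°, forward 4.4 m, then turn right 49°, forward 1.3 m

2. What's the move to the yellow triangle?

turn right 91°, forward 2.4 m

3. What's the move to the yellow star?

turn right 29°, forward 3.1 m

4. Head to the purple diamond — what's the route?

turn left 59°, forward 2.6 m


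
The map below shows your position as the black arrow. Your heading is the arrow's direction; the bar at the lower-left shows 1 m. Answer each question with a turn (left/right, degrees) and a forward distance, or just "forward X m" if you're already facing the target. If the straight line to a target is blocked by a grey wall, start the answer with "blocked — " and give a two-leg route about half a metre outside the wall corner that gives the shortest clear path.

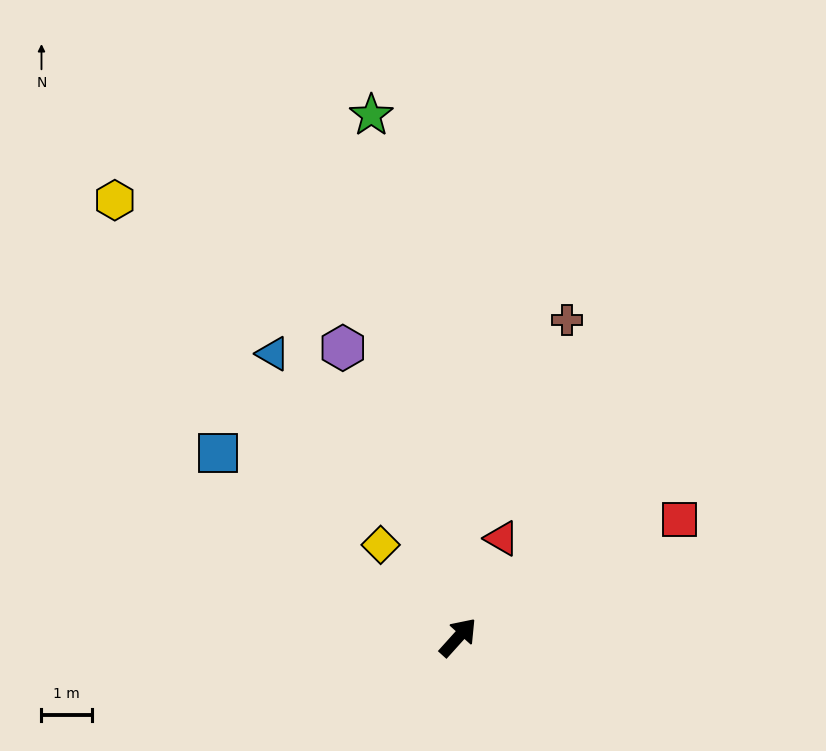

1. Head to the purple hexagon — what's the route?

turn left 64°, forward 6.2 m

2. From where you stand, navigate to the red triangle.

turn left 18°, forward 2.1 m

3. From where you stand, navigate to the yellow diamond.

turn left 82°, forward 2.4 m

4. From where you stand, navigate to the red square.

turn right 20°, forward 5.0 m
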